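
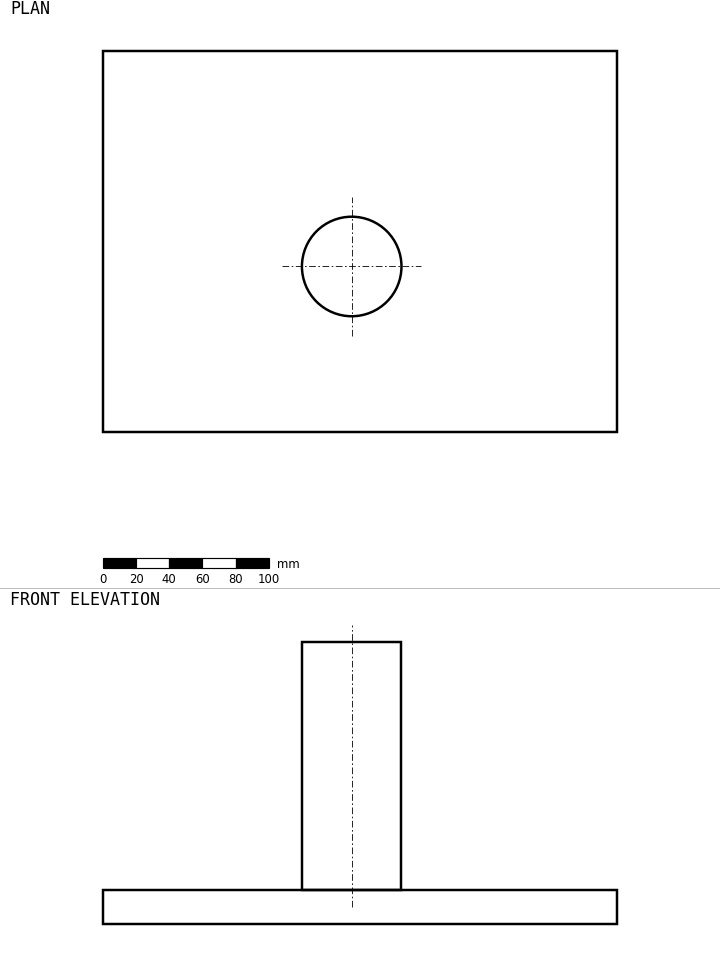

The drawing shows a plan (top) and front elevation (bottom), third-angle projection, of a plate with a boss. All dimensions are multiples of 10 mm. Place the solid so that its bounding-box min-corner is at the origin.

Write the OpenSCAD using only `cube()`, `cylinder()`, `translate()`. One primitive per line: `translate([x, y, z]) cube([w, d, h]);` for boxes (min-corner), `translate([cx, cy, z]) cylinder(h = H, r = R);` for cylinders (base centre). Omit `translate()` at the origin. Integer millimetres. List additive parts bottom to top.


cube([310, 230, 20]);
translate([150, 100, 20]) cylinder(h = 150, r = 30);


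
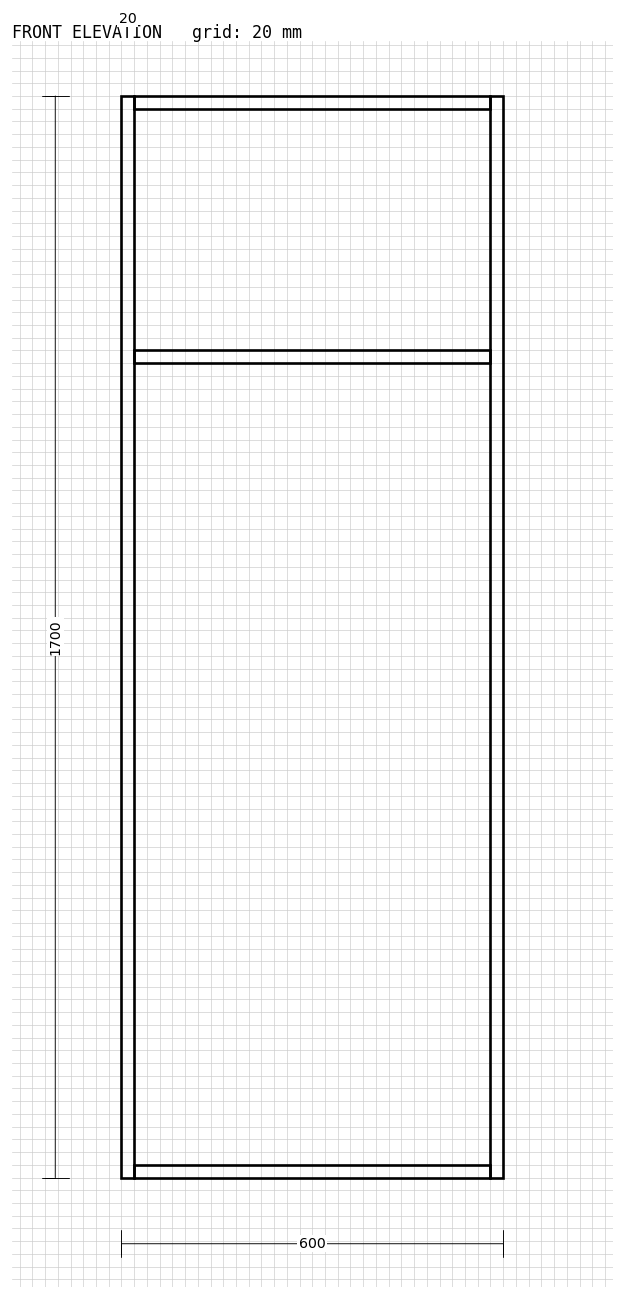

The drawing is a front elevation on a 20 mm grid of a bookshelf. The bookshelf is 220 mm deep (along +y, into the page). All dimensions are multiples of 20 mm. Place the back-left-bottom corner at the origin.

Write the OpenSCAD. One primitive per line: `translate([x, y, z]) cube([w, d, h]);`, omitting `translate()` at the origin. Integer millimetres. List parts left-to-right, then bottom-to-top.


cube([20, 220, 1700]);
translate([20, 0, 0]) cube([560, 220, 20]);
translate([20, 0, 1280]) cube([560, 220, 20]);
translate([20, 0, 1680]) cube([560, 220, 20]);
translate([580, 0, 0]) cube([20, 220, 1700]);


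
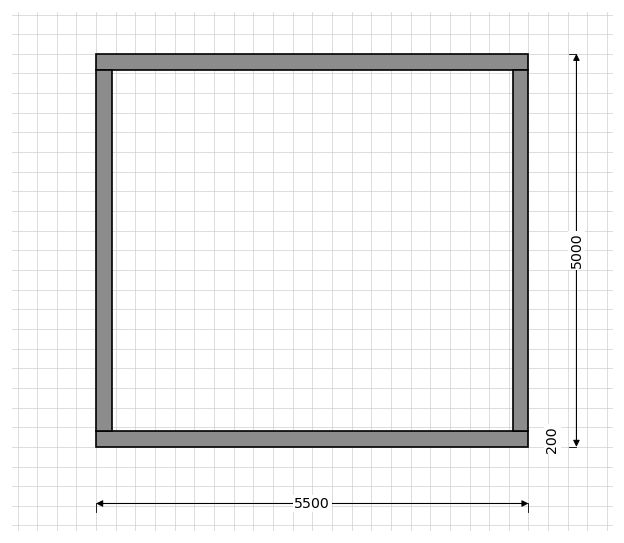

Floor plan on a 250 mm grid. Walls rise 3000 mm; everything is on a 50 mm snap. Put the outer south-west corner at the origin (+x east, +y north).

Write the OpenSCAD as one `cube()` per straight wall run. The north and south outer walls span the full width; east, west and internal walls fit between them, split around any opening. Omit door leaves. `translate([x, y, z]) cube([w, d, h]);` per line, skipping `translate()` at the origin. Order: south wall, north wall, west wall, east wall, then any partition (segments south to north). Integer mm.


cube([5500, 200, 3000]);
translate([0, 4800, 0]) cube([5500, 200, 3000]);
translate([0, 200, 0]) cube([200, 4600, 3000]);
translate([5300, 200, 0]) cube([200, 4600, 3000]);


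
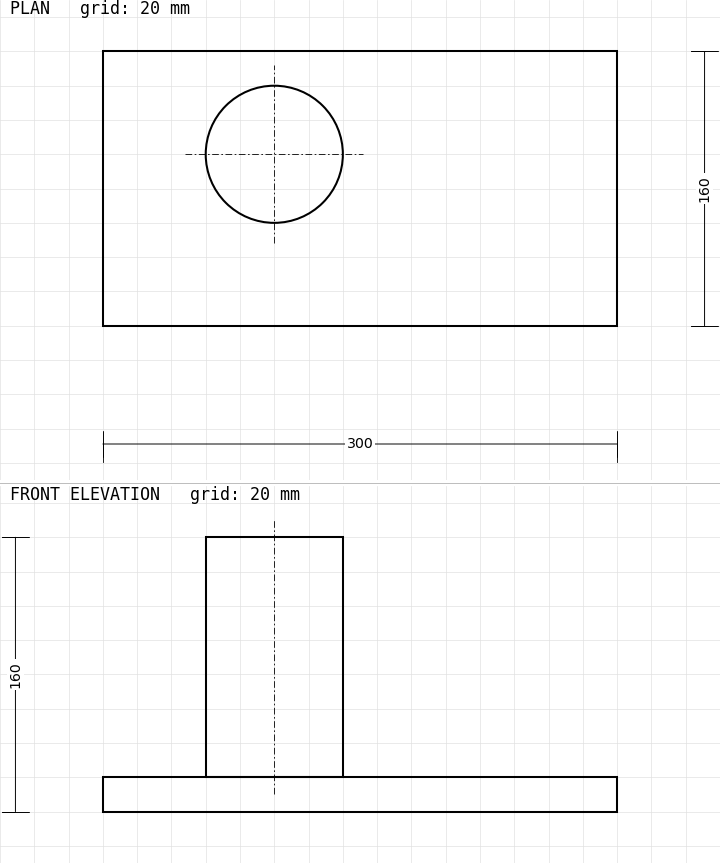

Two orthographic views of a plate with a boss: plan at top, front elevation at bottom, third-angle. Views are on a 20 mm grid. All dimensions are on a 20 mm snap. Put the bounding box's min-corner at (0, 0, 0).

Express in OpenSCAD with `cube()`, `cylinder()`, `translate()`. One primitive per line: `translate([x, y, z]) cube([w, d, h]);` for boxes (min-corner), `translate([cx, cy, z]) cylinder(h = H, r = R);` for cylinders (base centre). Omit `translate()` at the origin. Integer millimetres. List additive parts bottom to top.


cube([300, 160, 20]);
translate([100, 100, 20]) cylinder(h = 140, r = 40);


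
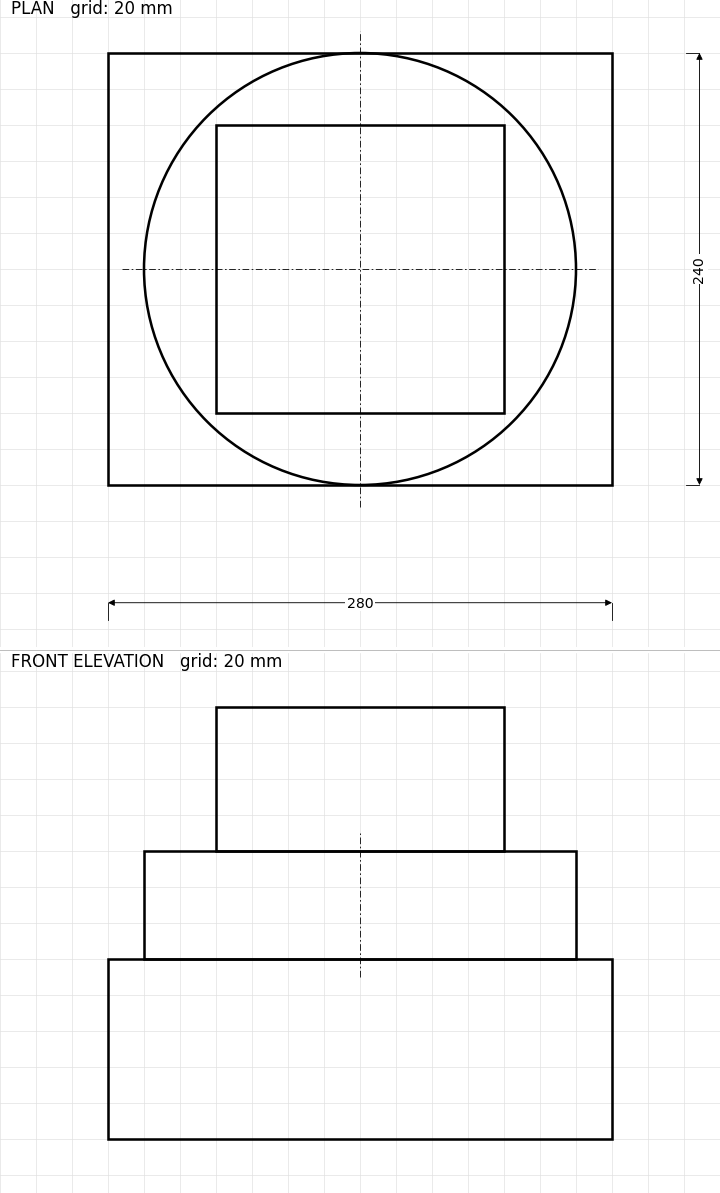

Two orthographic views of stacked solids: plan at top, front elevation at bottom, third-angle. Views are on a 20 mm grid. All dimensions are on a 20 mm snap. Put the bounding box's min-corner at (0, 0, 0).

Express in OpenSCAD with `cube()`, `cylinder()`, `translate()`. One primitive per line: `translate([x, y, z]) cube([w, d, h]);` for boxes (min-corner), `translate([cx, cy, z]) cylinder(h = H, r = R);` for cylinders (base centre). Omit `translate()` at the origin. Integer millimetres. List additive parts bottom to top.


cube([280, 240, 100]);
translate([140, 120, 100]) cylinder(h = 60, r = 120);
translate([60, 40, 160]) cube([160, 160, 80]);


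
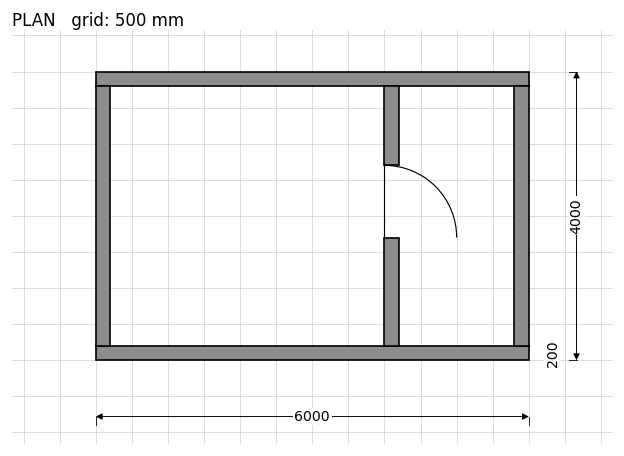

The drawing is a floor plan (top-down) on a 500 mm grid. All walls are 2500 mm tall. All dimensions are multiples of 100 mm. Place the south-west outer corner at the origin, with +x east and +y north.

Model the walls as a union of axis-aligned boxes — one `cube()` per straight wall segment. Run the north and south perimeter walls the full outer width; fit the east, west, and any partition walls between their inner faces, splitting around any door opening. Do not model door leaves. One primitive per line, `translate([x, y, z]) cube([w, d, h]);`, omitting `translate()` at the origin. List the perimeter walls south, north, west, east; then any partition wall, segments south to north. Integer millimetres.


cube([6000, 200, 2500]);
translate([0, 3800, 0]) cube([6000, 200, 2500]);
translate([0, 200, 0]) cube([200, 3600, 2500]);
translate([5800, 200, 0]) cube([200, 3600, 2500]);
translate([4000, 200, 0]) cube([200, 1500, 2500]);
translate([4000, 2700, 0]) cube([200, 1100, 2500]);


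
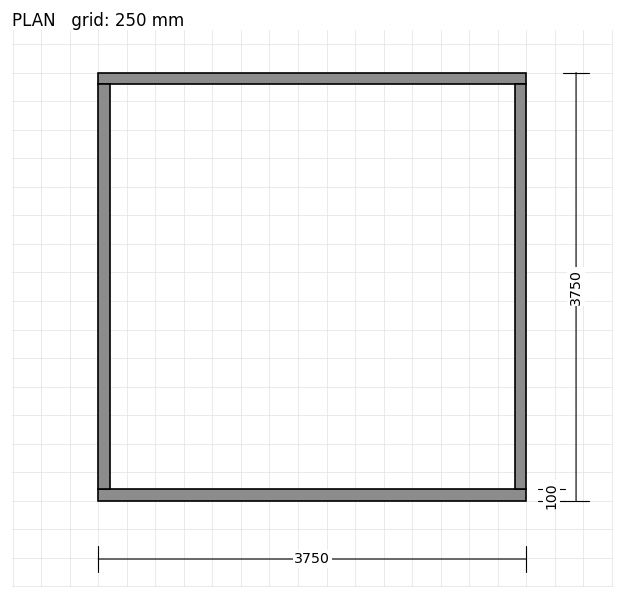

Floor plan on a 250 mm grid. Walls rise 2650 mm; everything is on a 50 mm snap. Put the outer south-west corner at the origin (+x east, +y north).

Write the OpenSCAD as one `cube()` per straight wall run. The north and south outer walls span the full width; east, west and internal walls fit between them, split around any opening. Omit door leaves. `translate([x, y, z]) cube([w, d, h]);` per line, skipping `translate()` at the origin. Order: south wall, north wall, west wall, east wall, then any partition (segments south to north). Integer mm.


cube([3750, 100, 2650]);
translate([0, 3650, 0]) cube([3750, 100, 2650]);
translate([0, 100, 0]) cube([100, 3550, 2650]);
translate([3650, 100, 0]) cube([100, 3550, 2650]);


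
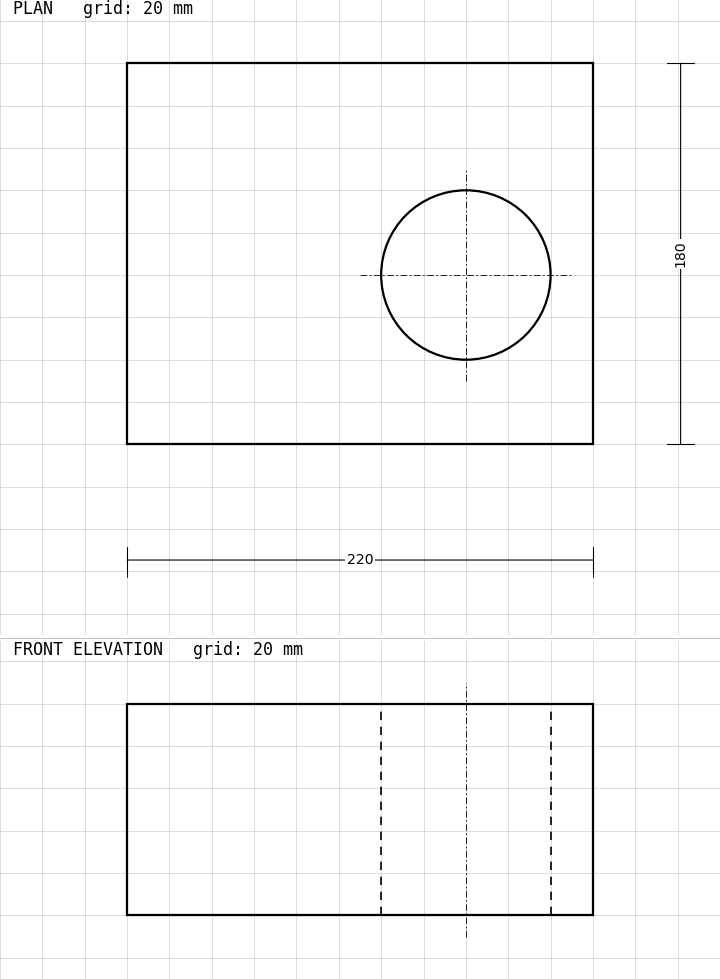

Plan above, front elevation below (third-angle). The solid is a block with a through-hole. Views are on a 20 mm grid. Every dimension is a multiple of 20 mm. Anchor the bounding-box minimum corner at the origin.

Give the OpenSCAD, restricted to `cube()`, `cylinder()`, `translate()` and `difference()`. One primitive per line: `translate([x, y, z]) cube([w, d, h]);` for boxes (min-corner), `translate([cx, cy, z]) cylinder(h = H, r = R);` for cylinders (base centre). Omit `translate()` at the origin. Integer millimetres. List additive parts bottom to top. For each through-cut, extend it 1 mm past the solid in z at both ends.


difference() {
  cube([220, 180, 100]);
  translate([160, 80, -1]) cylinder(h = 102, r = 40);
}


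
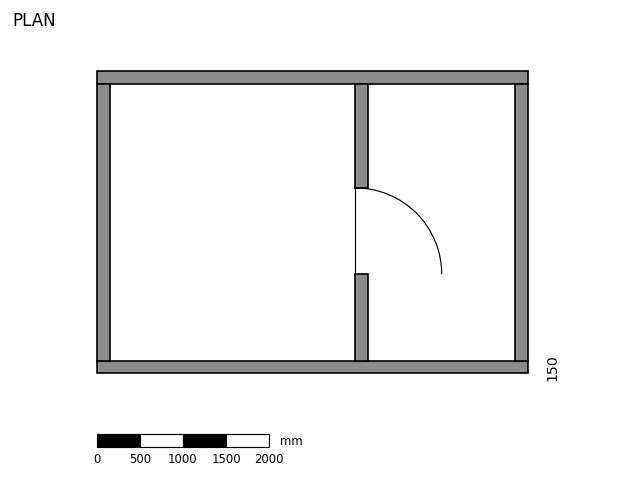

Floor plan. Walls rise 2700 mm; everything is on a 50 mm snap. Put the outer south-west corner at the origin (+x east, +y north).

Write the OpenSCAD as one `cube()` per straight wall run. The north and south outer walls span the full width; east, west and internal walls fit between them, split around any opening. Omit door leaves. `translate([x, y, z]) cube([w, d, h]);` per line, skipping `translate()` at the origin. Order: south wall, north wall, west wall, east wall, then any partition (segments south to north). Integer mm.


cube([5000, 150, 2700]);
translate([0, 3350, 0]) cube([5000, 150, 2700]);
translate([0, 150, 0]) cube([150, 3200, 2700]);
translate([4850, 150, 0]) cube([150, 3200, 2700]);
translate([3000, 150, 0]) cube([150, 1000, 2700]);
translate([3000, 2150, 0]) cube([150, 1200, 2700]);


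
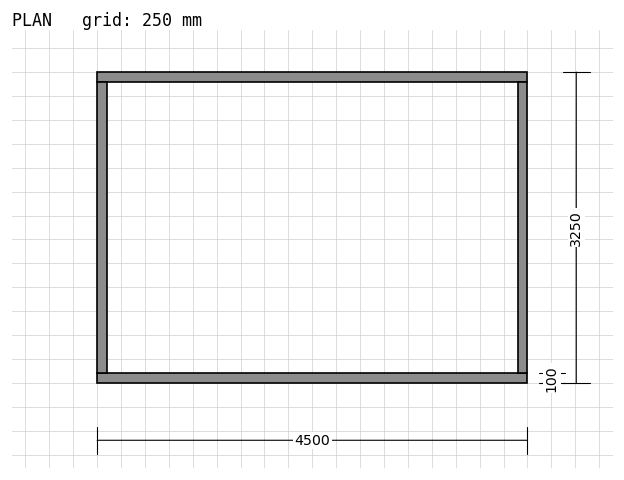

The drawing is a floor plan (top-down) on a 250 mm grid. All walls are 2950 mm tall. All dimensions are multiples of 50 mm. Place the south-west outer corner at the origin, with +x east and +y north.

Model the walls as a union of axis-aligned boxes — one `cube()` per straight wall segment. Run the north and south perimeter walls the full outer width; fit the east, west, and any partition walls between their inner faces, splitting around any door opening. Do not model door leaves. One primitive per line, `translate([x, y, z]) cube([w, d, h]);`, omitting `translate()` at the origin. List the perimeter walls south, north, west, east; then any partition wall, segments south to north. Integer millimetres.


cube([4500, 100, 2950]);
translate([0, 3150, 0]) cube([4500, 100, 2950]);
translate([0, 100, 0]) cube([100, 3050, 2950]);
translate([4400, 100, 0]) cube([100, 3050, 2950]);


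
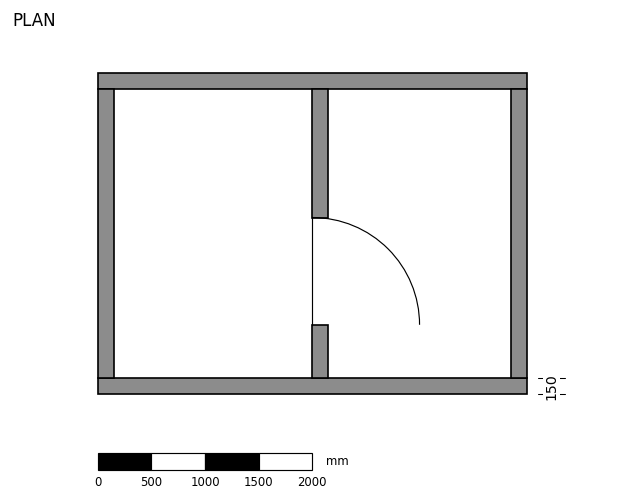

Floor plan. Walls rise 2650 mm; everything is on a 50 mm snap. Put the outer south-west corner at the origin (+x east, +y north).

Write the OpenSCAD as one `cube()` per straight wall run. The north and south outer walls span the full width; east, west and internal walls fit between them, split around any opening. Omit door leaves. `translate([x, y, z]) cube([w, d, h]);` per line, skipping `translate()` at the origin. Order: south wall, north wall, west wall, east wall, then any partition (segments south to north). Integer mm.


cube([4000, 150, 2650]);
translate([0, 2850, 0]) cube([4000, 150, 2650]);
translate([0, 150, 0]) cube([150, 2700, 2650]);
translate([3850, 150, 0]) cube([150, 2700, 2650]);
translate([2000, 150, 0]) cube([150, 500, 2650]);
translate([2000, 1650, 0]) cube([150, 1200, 2650]);


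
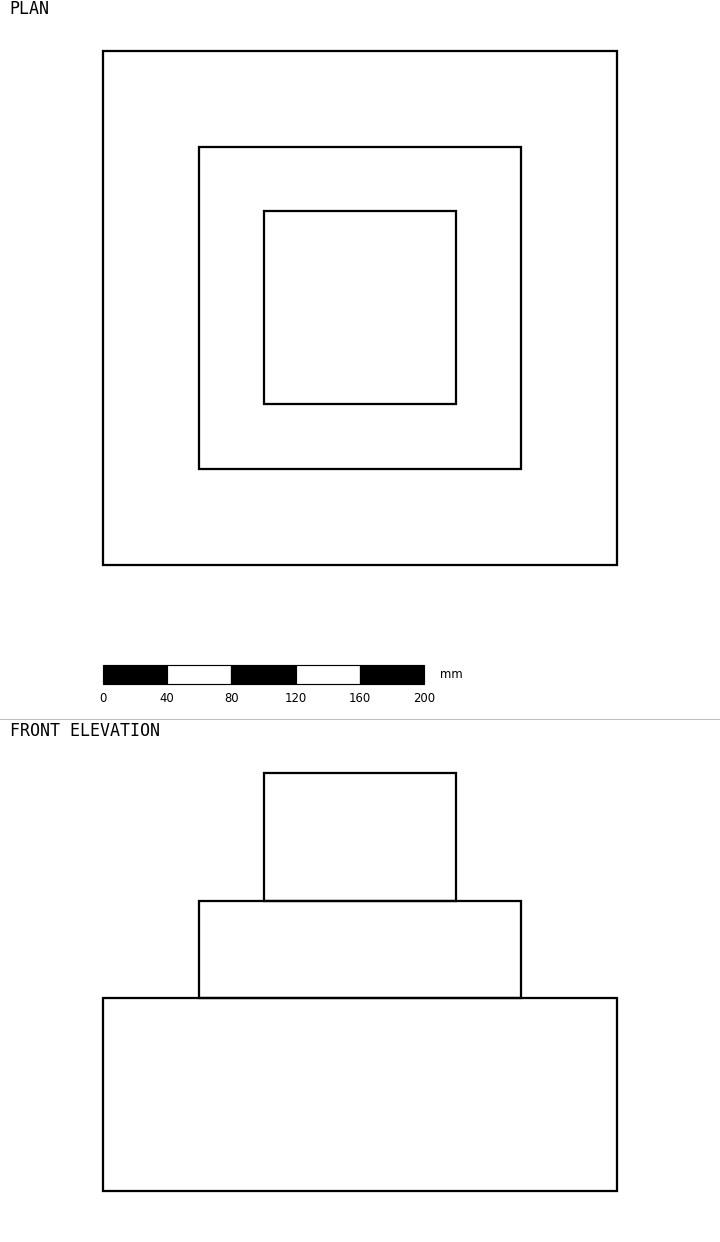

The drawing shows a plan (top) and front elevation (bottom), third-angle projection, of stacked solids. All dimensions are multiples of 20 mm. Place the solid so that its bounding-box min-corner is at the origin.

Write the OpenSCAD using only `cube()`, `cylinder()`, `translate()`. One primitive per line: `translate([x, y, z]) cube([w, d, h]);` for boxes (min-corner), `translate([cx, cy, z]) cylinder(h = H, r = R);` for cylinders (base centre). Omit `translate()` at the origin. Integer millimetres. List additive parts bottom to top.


cube([320, 320, 120]);
translate([60, 60, 120]) cube([200, 200, 60]);
translate([100, 100, 180]) cube([120, 120, 80]);


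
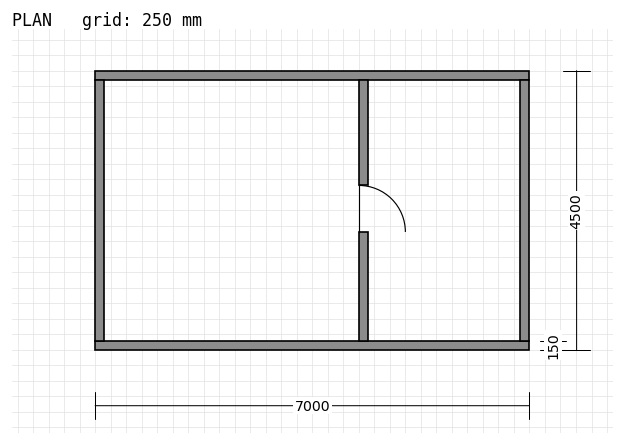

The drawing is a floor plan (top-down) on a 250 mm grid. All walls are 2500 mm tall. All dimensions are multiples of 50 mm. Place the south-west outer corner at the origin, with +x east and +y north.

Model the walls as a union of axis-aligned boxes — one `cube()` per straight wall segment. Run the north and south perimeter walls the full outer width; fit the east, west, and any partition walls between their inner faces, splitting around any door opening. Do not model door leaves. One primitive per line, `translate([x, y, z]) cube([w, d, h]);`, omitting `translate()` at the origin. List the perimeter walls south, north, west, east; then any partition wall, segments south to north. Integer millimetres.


cube([7000, 150, 2500]);
translate([0, 4350, 0]) cube([7000, 150, 2500]);
translate([0, 150, 0]) cube([150, 4200, 2500]);
translate([6850, 150, 0]) cube([150, 4200, 2500]);
translate([4250, 150, 0]) cube([150, 1750, 2500]);
translate([4250, 2650, 0]) cube([150, 1700, 2500]);


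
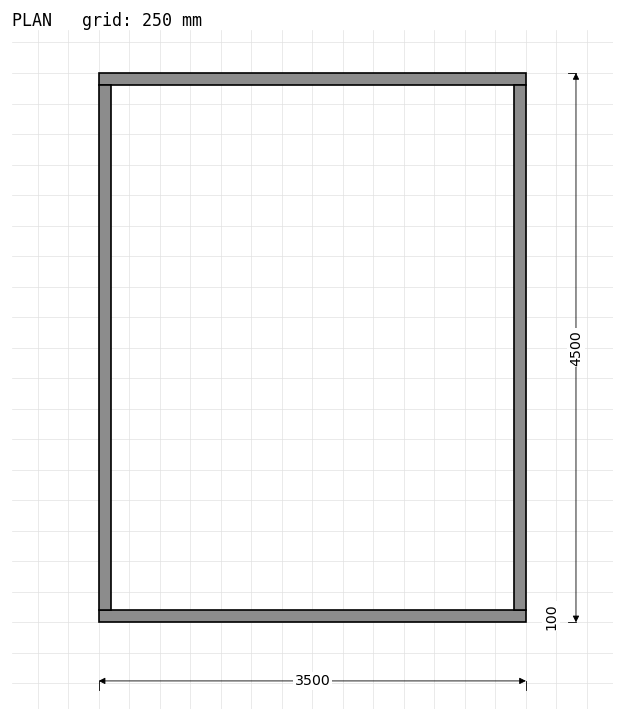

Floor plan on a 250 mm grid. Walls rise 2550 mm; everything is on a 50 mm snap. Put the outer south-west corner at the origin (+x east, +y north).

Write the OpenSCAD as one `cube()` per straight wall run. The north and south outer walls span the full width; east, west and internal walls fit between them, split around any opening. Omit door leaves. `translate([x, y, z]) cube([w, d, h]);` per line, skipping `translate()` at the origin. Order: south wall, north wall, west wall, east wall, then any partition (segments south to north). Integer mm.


cube([3500, 100, 2550]);
translate([0, 4400, 0]) cube([3500, 100, 2550]);
translate([0, 100, 0]) cube([100, 4300, 2550]);
translate([3400, 100, 0]) cube([100, 4300, 2550]);


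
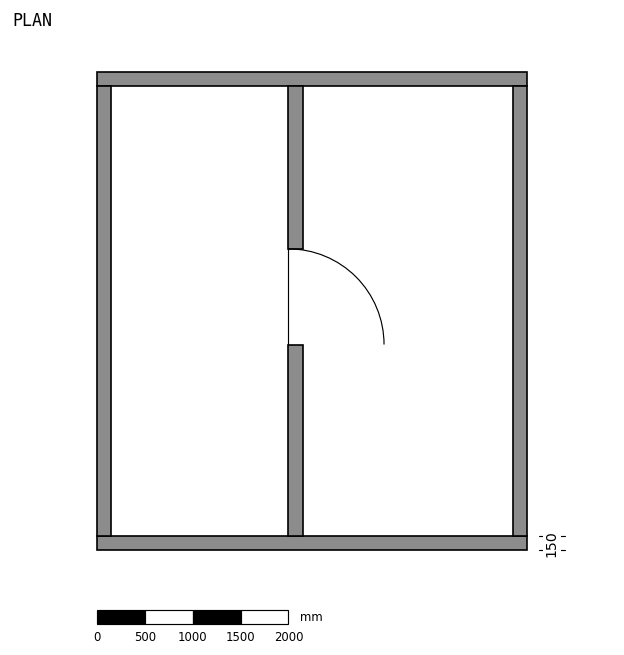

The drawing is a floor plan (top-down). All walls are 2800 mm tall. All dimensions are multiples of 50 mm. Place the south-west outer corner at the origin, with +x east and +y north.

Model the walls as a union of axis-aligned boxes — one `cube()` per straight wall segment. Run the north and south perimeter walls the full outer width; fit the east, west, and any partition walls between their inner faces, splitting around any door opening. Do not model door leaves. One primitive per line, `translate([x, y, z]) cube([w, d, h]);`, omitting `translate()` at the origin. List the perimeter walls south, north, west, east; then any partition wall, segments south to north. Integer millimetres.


cube([4500, 150, 2800]);
translate([0, 4850, 0]) cube([4500, 150, 2800]);
translate([0, 150, 0]) cube([150, 4700, 2800]);
translate([4350, 150, 0]) cube([150, 4700, 2800]);
translate([2000, 150, 0]) cube([150, 2000, 2800]);
translate([2000, 3150, 0]) cube([150, 1700, 2800]);


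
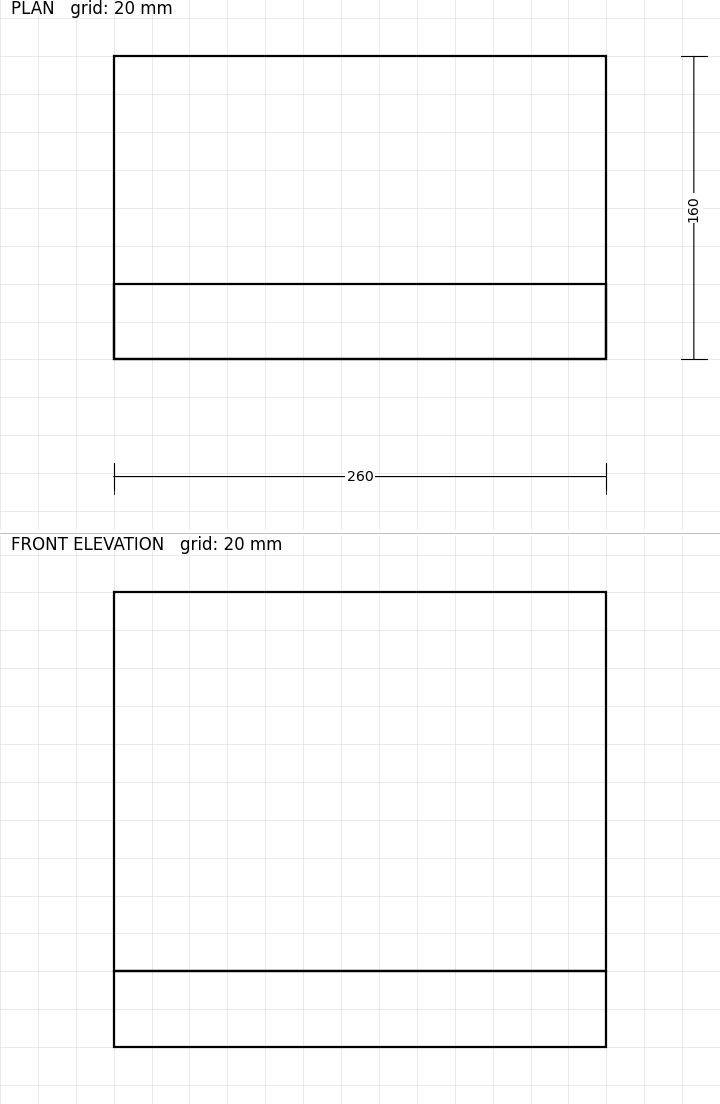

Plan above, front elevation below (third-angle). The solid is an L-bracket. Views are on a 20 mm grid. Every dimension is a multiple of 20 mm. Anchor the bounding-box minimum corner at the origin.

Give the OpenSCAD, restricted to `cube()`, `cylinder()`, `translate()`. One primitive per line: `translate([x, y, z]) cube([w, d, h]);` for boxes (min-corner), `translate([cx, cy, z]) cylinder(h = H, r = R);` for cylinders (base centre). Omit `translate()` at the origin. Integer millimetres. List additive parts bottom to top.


cube([260, 160, 40]);
translate([0, 0, 40]) cube([260, 40, 200]);


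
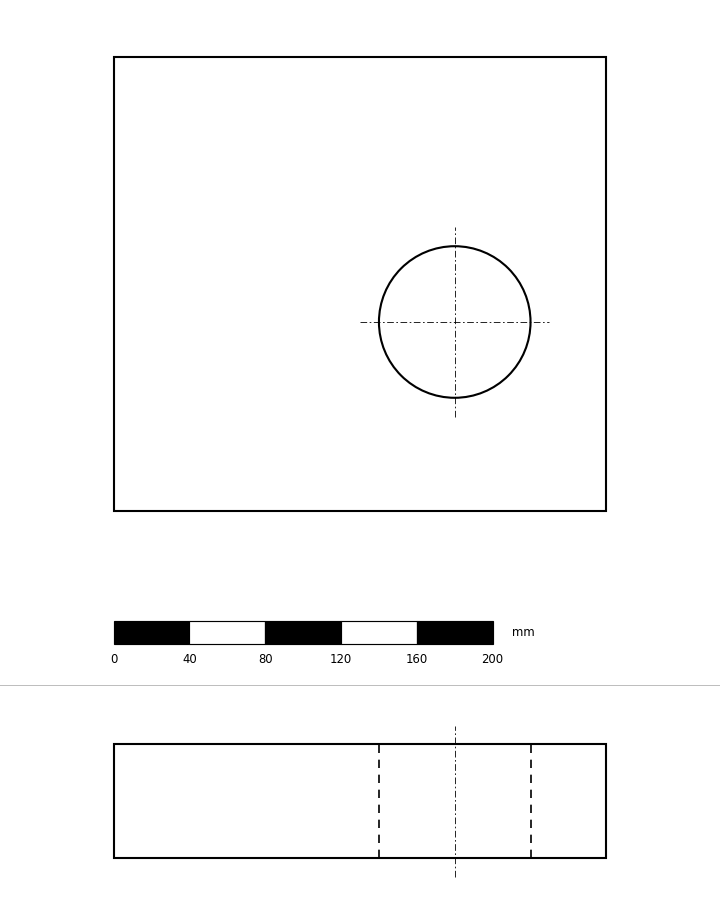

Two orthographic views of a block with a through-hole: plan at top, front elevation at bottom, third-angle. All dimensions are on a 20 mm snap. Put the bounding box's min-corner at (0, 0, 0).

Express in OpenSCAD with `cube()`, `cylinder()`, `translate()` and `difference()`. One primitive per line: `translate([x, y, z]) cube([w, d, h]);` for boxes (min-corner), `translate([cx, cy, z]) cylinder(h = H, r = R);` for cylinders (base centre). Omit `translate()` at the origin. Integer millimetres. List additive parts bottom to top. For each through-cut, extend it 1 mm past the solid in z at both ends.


difference() {
  cube([260, 240, 60]);
  translate([180, 100, -1]) cylinder(h = 62, r = 40);
}


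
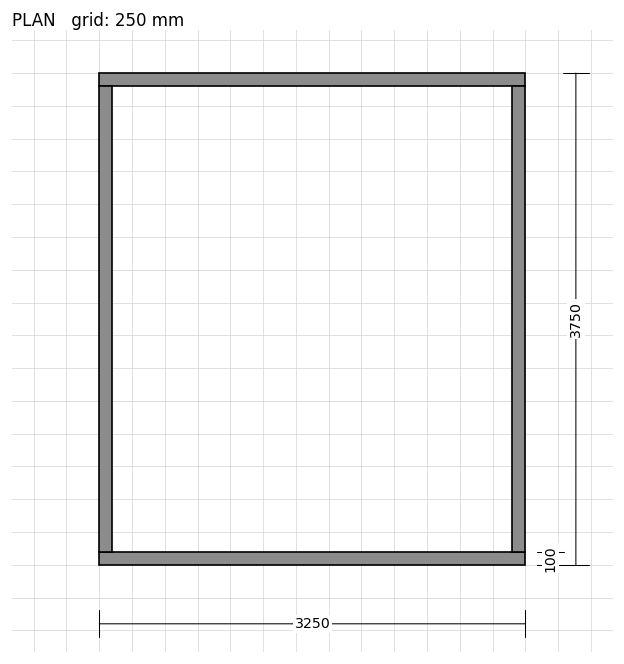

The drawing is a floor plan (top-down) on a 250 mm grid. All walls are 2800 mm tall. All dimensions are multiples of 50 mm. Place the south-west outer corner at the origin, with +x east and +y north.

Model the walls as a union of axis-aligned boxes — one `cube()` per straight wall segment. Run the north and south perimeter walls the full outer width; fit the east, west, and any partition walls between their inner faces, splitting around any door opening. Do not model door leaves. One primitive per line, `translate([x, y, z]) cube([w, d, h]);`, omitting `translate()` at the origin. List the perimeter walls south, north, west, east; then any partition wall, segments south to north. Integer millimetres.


cube([3250, 100, 2800]);
translate([0, 3650, 0]) cube([3250, 100, 2800]);
translate([0, 100, 0]) cube([100, 3550, 2800]);
translate([3150, 100, 0]) cube([100, 3550, 2800]);


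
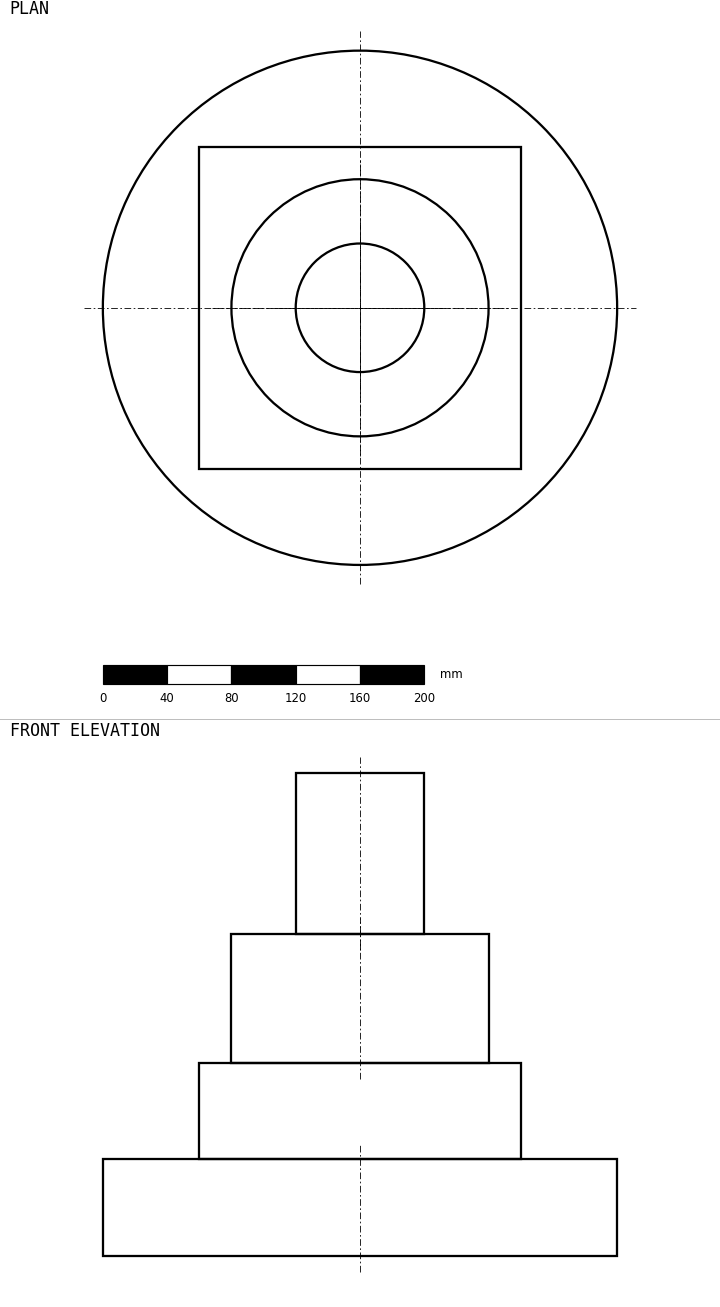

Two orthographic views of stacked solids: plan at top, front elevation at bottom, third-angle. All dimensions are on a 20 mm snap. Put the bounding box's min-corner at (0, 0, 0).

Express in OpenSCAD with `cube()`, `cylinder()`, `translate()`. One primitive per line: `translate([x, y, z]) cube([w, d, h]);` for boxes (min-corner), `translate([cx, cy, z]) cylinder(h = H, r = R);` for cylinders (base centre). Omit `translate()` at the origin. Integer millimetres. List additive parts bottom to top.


translate([160, 160, 0]) cylinder(h = 60, r = 160);
translate([60, 60, 60]) cube([200, 200, 60]);
translate([160, 160, 120]) cylinder(h = 80, r = 80);
translate([160, 160, 200]) cylinder(h = 100, r = 40);


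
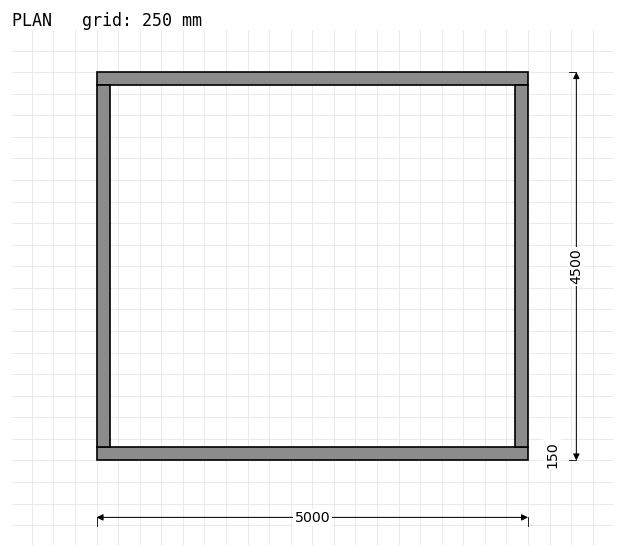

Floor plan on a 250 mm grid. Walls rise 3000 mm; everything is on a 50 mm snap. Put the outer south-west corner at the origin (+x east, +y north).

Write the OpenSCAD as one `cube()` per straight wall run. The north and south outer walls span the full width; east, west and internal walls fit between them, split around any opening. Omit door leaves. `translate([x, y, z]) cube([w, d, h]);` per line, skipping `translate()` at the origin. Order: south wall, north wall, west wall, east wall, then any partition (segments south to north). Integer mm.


cube([5000, 150, 3000]);
translate([0, 4350, 0]) cube([5000, 150, 3000]);
translate([0, 150, 0]) cube([150, 4200, 3000]);
translate([4850, 150, 0]) cube([150, 4200, 3000]);


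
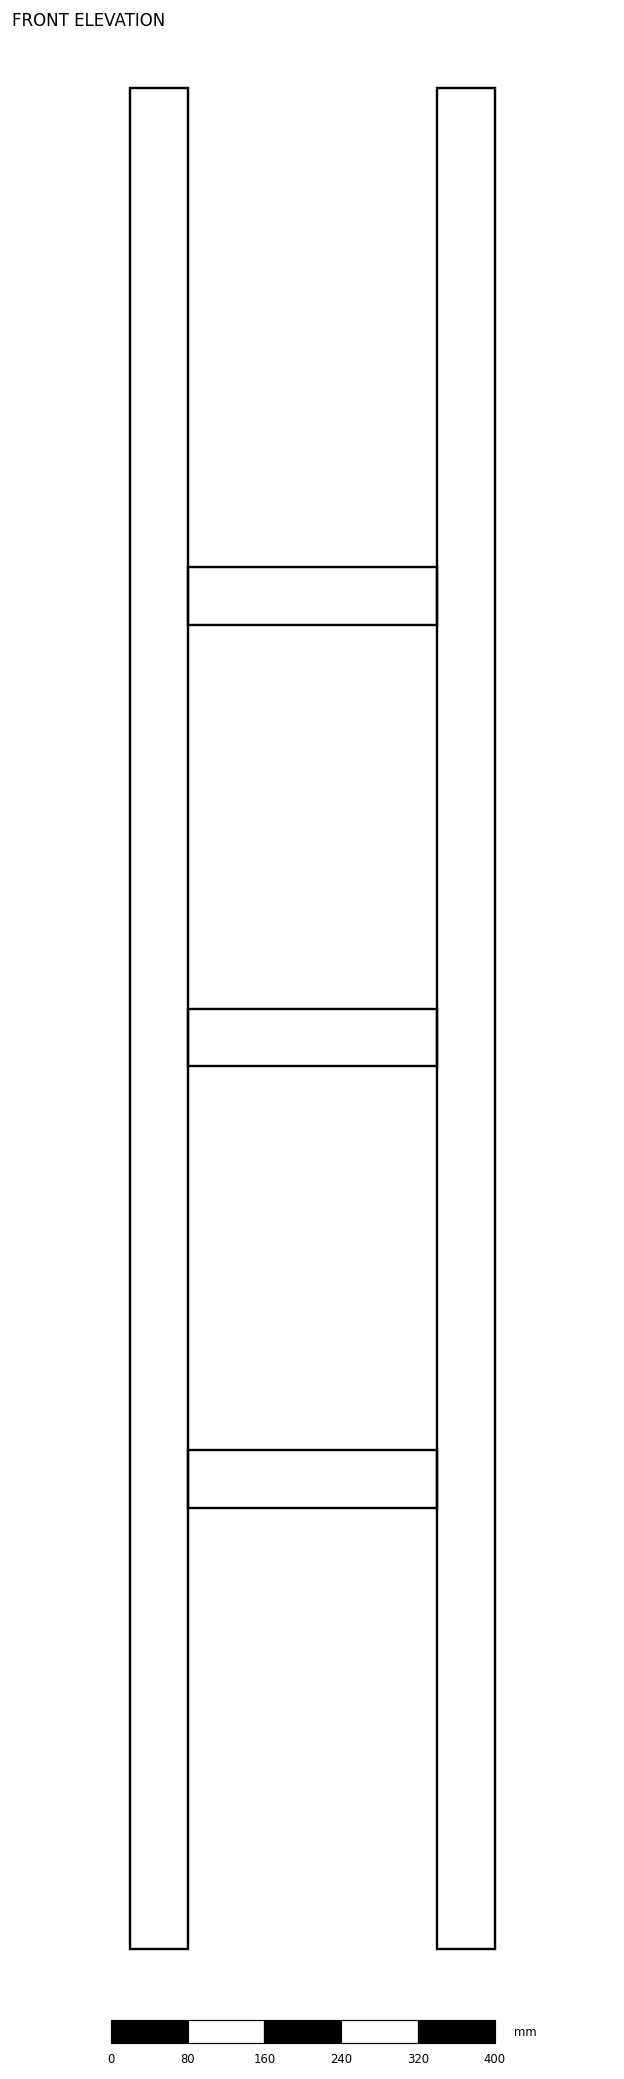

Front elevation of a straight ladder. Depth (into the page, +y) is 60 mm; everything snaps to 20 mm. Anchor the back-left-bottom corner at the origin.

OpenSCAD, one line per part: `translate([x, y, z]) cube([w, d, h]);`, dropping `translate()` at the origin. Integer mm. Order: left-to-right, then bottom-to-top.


cube([60, 60, 1940]);
translate([60, 0, 460]) cube([260, 60, 60]);
translate([60, 0, 920]) cube([260, 60, 60]);
translate([60, 0, 1380]) cube([260, 60, 60]);
translate([320, 0, 0]) cube([60, 60, 1940]);


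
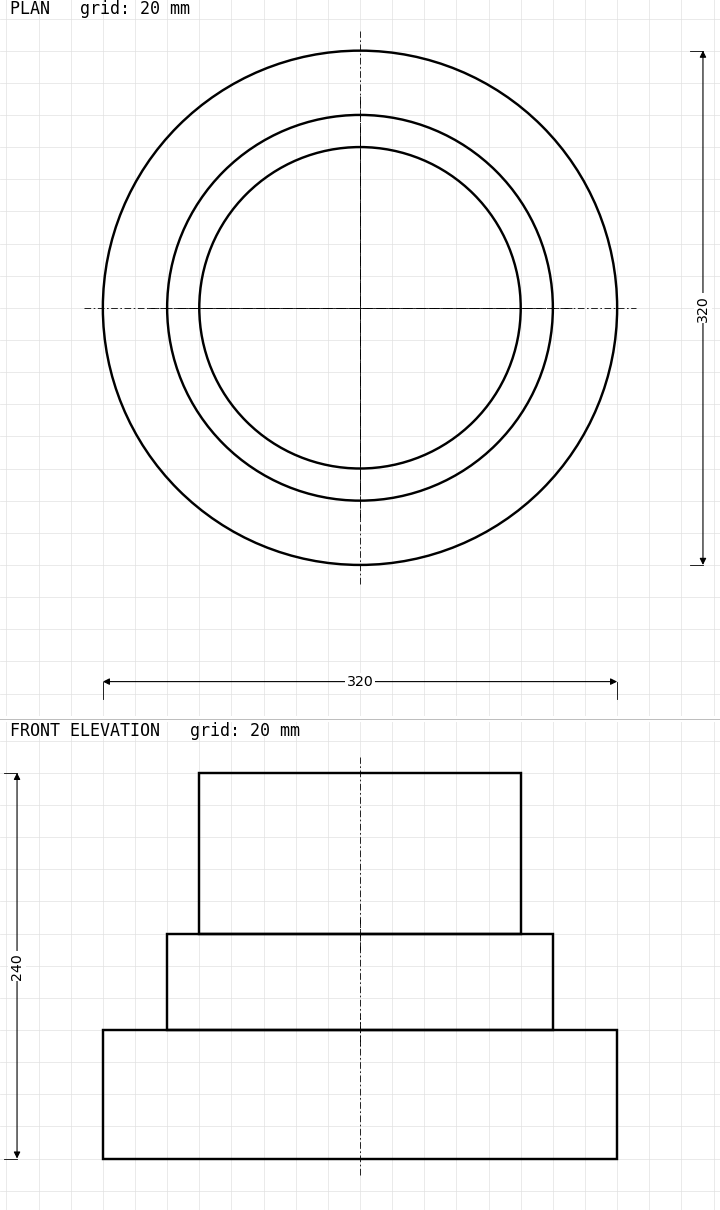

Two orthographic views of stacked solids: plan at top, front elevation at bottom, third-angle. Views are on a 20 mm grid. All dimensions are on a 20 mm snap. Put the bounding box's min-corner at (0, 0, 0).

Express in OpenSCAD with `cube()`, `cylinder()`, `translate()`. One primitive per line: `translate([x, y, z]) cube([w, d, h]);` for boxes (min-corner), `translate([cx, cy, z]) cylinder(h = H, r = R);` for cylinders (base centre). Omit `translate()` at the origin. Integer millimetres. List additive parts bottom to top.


translate([160, 160, 0]) cylinder(h = 80, r = 160);
translate([160, 160, 80]) cylinder(h = 60, r = 120);
translate([160, 160, 140]) cylinder(h = 100, r = 100);


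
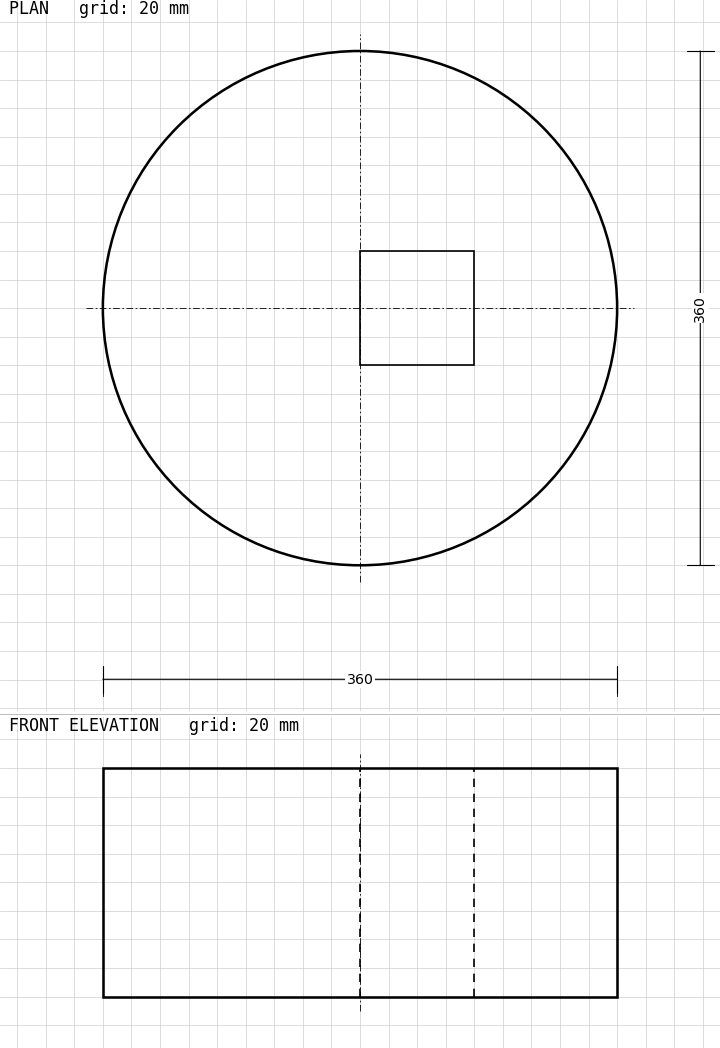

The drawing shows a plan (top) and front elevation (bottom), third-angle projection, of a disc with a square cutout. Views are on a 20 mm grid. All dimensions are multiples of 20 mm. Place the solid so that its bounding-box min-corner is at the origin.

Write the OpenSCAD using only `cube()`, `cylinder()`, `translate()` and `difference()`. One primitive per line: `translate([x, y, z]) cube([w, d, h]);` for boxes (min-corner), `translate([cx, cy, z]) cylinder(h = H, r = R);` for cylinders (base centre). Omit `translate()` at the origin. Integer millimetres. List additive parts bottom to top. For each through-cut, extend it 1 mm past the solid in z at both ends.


difference() {
  translate([180, 180, 0]) cylinder(h = 160, r = 180);
  translate([180, 140, -1]) cube([80, 80, 162]);
}


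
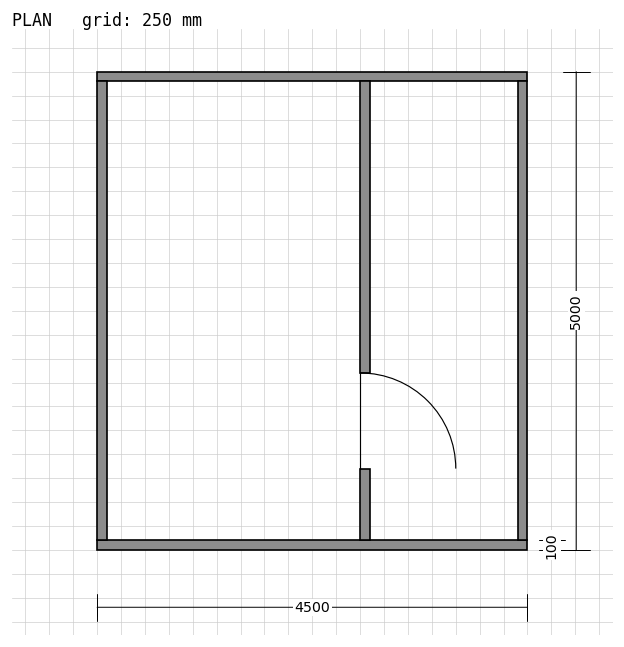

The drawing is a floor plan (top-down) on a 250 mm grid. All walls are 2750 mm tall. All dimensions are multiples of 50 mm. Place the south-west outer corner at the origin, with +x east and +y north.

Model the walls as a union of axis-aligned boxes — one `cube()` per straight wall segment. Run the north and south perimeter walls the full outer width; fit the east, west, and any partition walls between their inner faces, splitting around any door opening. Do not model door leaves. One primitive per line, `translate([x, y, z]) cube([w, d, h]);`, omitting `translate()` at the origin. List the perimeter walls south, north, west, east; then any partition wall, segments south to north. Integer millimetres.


cube([4500, 100, 2750]);
translate([0, 4900, 0]) cube([4500, 100, 2750]);
translate([0, 100, 0]) cube([100, 4800, 2750]);
translate([4400, 100, 0]) cube([100, 4800, 2750]);
translate([2750, 100, 0]) cube([100, 750, 2750]);
translate([2750, 1850, 0]) cube([100, 3050, 2750]);


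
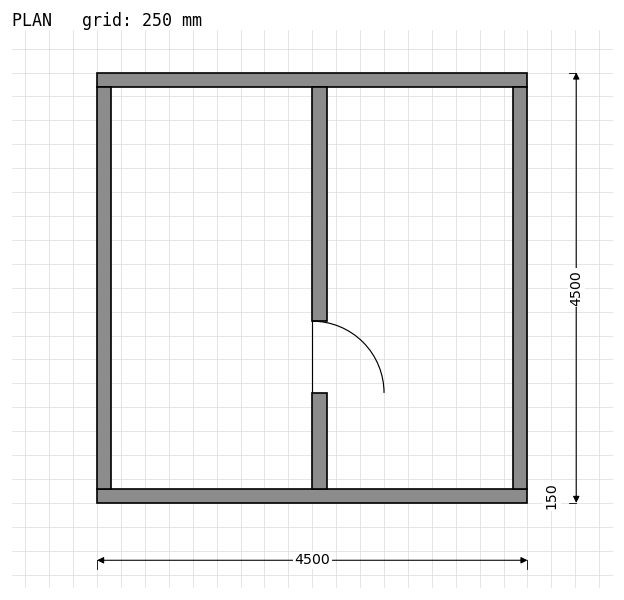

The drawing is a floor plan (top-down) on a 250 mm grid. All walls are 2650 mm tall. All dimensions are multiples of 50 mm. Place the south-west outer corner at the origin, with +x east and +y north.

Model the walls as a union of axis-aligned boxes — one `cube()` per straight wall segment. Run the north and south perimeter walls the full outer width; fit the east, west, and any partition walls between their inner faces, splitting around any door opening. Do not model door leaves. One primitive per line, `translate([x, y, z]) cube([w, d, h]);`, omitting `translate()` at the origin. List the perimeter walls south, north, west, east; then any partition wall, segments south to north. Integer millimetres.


cube([4500, 150, 2650]);
translate([0, 4350, 0]) cube([4500, 150, 2650]);
translate([0, 150, 0]) cube([150, 4200, 2650]);
translate([4350, 150, 0]) cube([150, 4200, 2650]);
translate([2250, 150, 0]) cube([150, 1000, 2650]);
translate([2250, 1900, 0]) cube([150, 2450, 2650]);


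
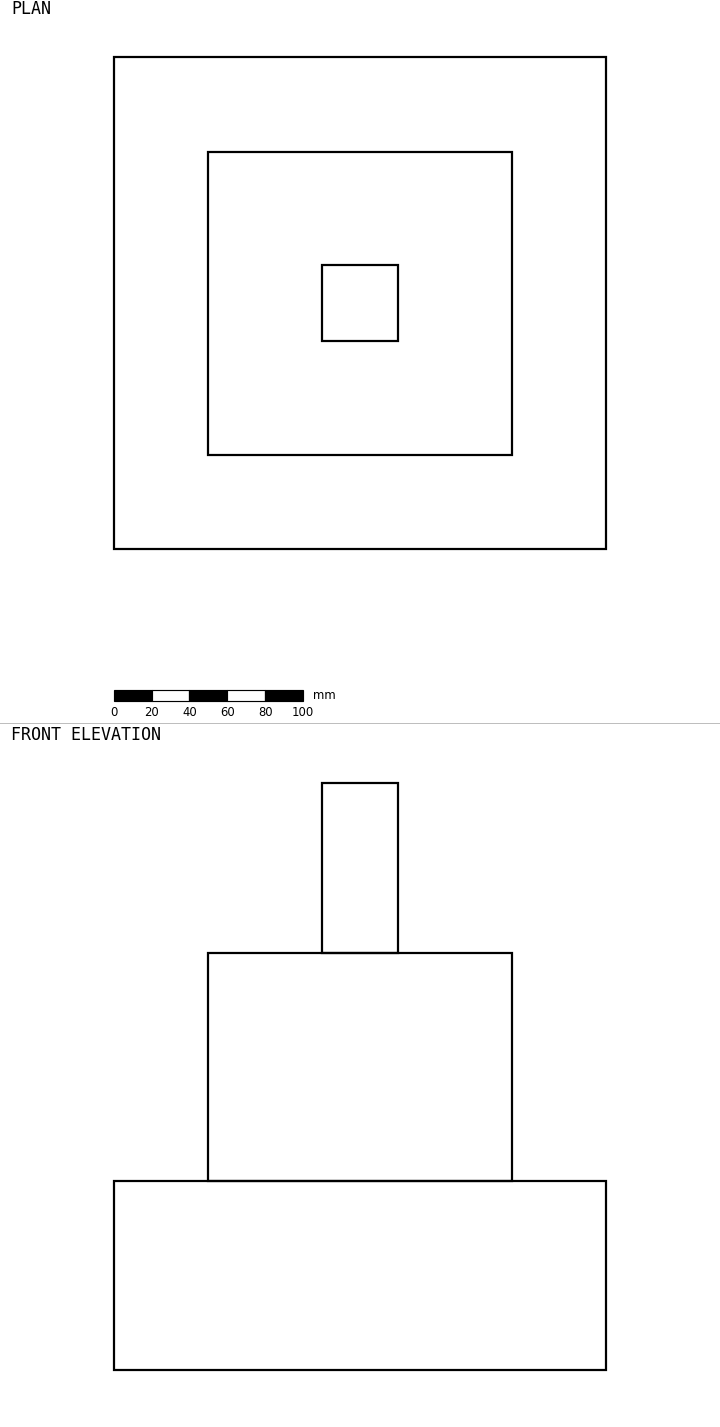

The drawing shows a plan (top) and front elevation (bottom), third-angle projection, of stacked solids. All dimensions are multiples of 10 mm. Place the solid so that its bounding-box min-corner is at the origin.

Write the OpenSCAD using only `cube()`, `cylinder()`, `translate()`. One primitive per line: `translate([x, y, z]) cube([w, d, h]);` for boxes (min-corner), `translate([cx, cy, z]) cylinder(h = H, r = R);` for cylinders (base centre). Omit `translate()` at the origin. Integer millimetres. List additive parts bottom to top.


cube([260, 260, 100]);
translate([50, 50, 100]) cube([160, 160, 120]);
translate([110, 110, 220]) cube([40, 40, 90]);


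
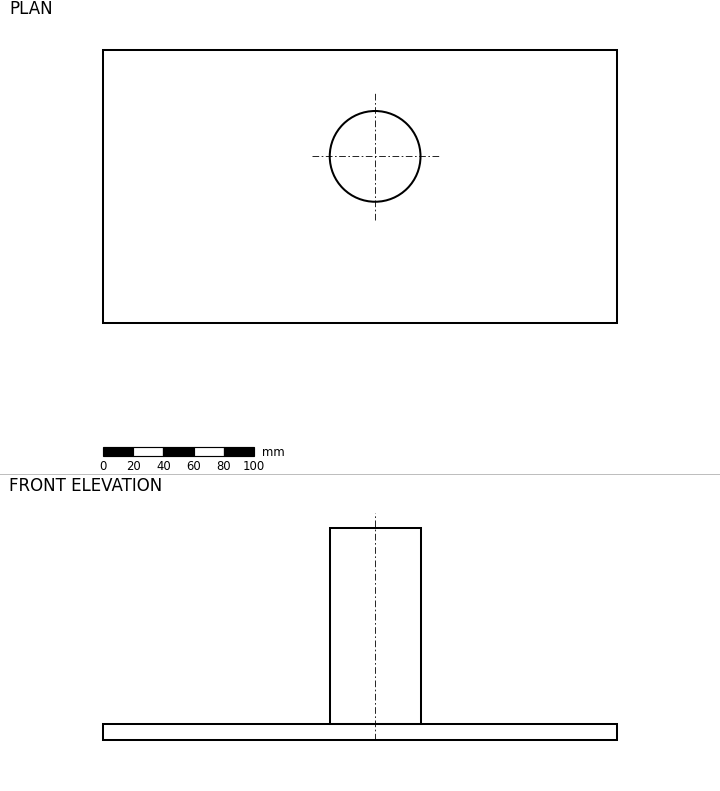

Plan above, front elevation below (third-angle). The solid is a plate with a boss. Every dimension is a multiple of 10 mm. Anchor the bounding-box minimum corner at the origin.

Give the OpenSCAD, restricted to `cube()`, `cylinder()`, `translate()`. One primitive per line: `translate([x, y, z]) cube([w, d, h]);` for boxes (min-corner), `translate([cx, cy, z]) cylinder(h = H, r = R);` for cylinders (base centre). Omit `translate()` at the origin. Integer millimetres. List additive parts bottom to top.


cube([340, 180, 10]);
translate([180, 110, 10]) cylinder(h = 130, r = 30);


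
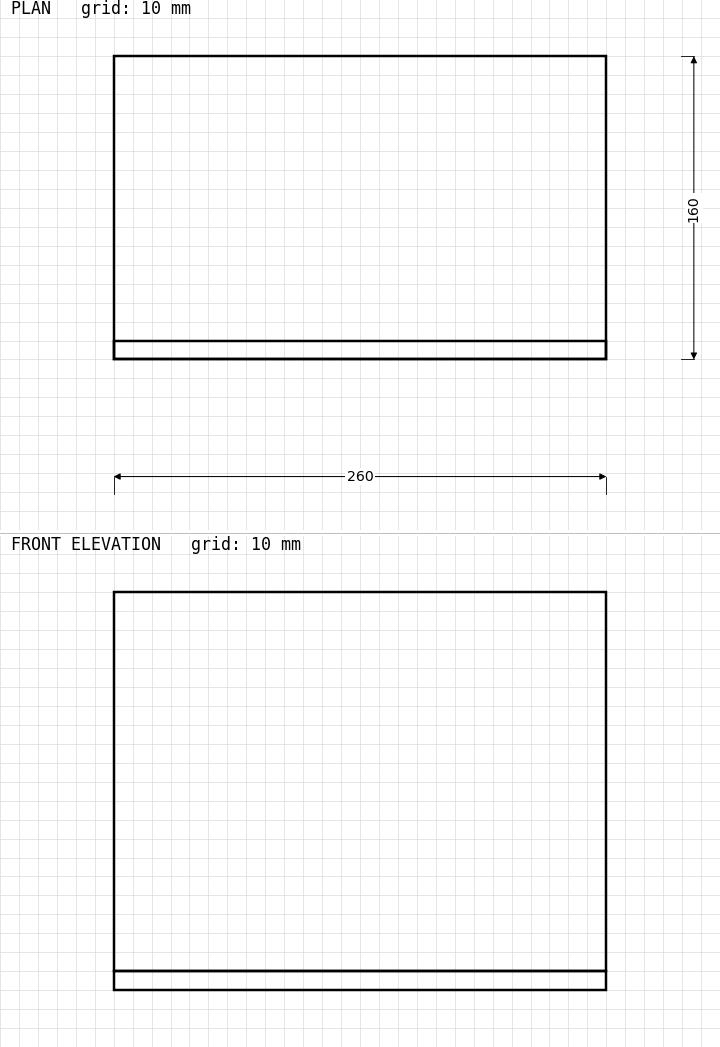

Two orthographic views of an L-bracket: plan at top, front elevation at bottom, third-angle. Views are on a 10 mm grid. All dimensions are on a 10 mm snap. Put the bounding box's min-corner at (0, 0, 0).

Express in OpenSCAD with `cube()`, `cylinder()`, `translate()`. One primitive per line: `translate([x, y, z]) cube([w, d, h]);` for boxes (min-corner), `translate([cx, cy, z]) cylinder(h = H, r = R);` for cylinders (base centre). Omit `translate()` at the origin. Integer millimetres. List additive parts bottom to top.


cube([260, 160, 10]);
translate([0, 0, 10]) cube([260, 10, 200]);


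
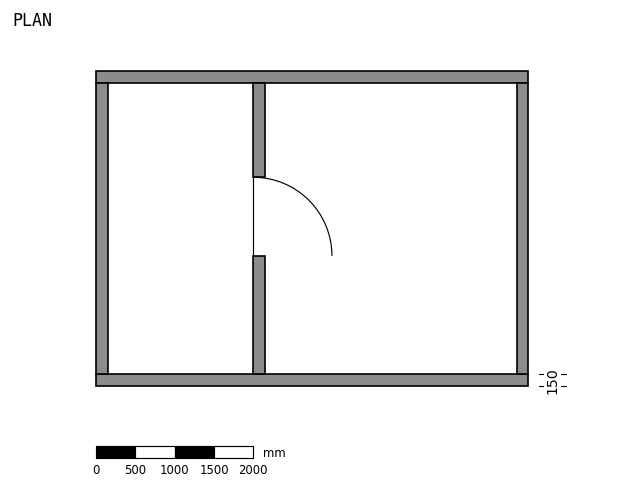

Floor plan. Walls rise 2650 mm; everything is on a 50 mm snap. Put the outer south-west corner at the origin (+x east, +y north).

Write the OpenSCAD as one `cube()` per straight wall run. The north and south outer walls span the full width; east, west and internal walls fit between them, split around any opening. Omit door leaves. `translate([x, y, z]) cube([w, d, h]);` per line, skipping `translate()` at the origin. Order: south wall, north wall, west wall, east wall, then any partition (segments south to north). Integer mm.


cube([5500, 150, 2650]);
translate([0, 3850, 0]) cube([5500, 150, 2650]);
translate([0, 150, 0]) cube([150, 3700, 2650]);
translate([5350, 150, 0]) cube([150, 3700, 2650]);
translate([2000, 150, 0]) cube([150, 1500, 2650]);
translate([2000, 2650, 0]) cube([150, 1200, 2650]);


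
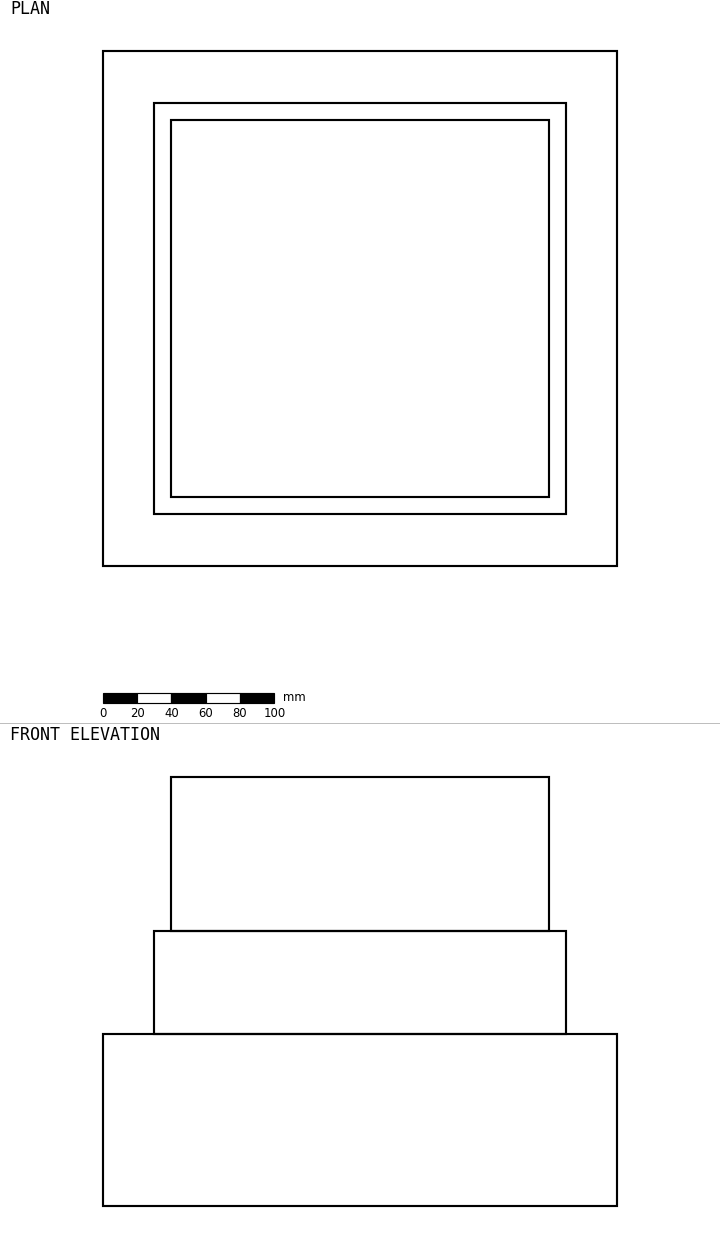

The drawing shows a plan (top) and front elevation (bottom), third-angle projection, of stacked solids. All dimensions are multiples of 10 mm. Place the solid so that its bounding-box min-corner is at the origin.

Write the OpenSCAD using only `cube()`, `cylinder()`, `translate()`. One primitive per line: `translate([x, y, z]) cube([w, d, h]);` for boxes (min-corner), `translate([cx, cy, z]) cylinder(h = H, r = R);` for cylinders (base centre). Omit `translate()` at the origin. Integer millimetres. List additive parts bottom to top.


cube([300, 300, 100]);
translate([30, 30, 100]) cube([240, 240, 60]);
translate([40, 40, 160]) cube([220, 220, 90]);


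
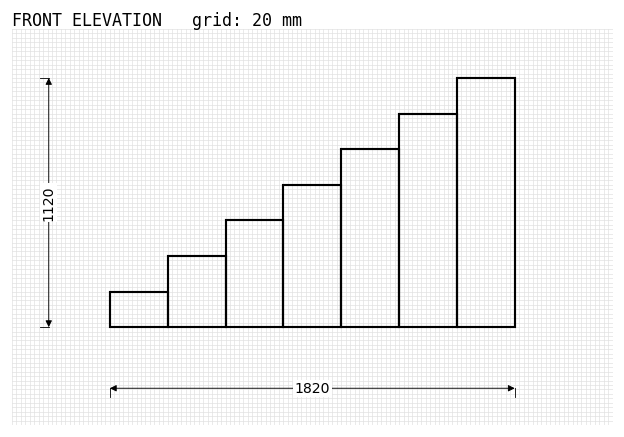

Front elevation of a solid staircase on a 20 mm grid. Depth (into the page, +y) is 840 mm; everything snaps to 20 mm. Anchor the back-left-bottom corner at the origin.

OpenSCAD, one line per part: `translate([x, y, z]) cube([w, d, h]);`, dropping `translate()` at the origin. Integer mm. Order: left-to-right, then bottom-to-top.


cube([260, 840, 160]);
translate([260, 0, 0]) cube([260, 840, 320]);
translate([520, 0, 0]) cube([260, 840, 480]);
translate([780, 0, 0]) cube([260, 840, 640]);
translate([1040, 0, 0]) cube([260, 840, 800]);
translate([1300, 0, 0]) cube([260, 840, 960]);
translate([1560, 0, 0]) cube([260, 840, 1120]);


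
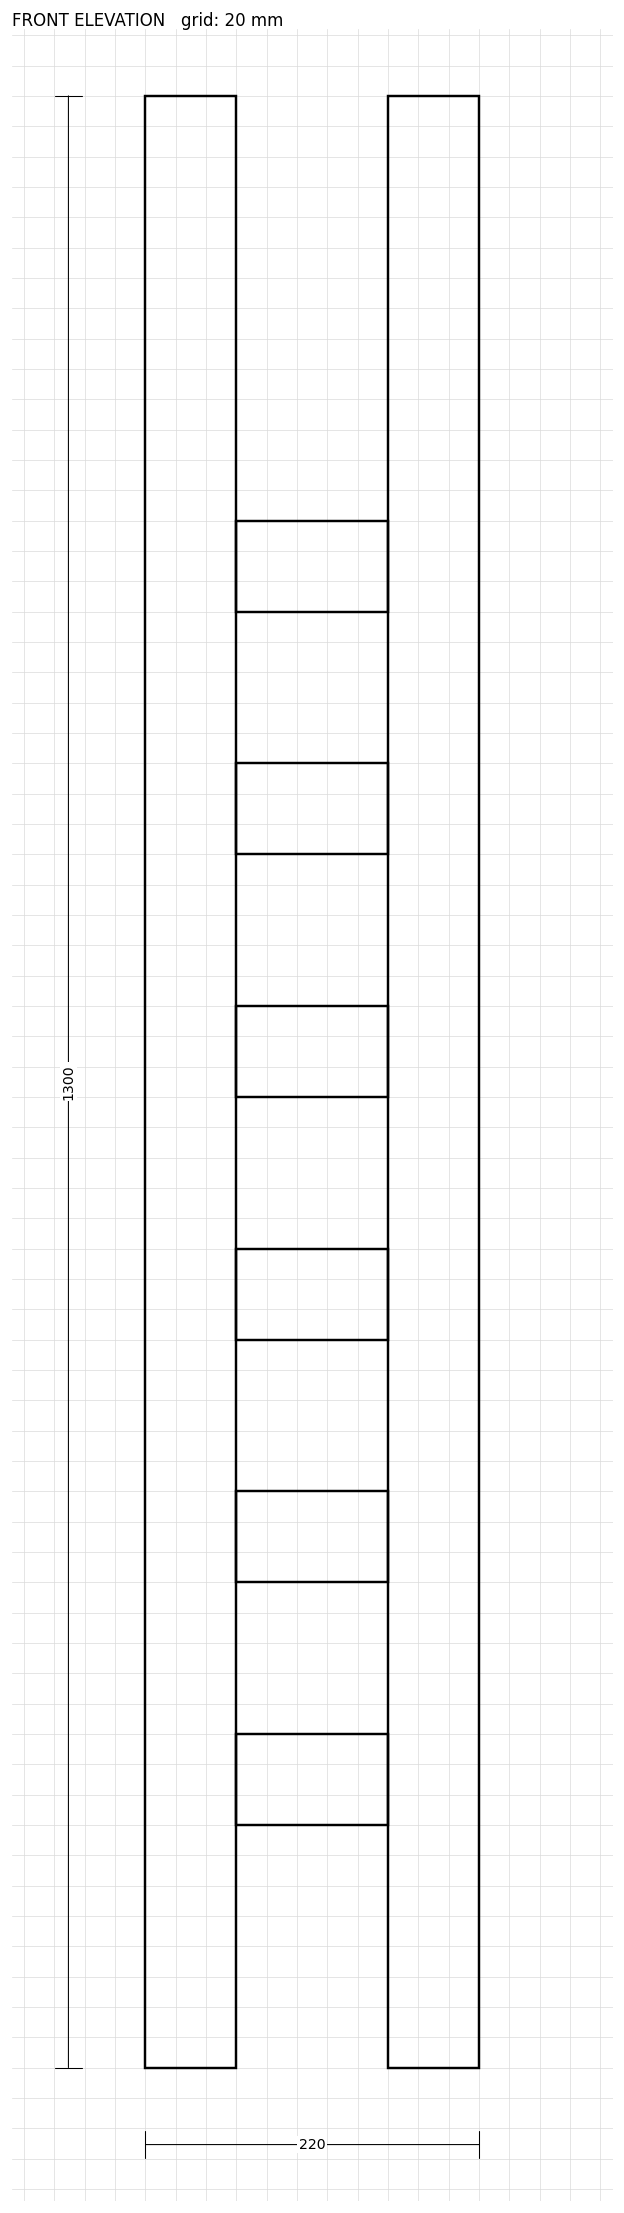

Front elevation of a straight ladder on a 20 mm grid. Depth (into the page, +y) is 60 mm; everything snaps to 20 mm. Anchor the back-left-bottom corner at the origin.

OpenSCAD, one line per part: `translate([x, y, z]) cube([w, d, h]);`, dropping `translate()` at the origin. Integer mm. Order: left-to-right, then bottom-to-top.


cube([60, 60, 1300]);
translate([60, 0, 160]) cube([100, 60, 60]);
translate([60, 0, 320]) cube([100, 60, 60]);
translate([60, 0, 480]) cube([100, 60, 60]);
translate([60, 0, 640]) cube([100, 60, 60]);
translate([60, 0, 800]) cube([100, 60, 60]);
translate([60, 0, 960]) cube([100, 60, 60]);
translate([160, 0, 0]) cube([60, 60, 1300]);


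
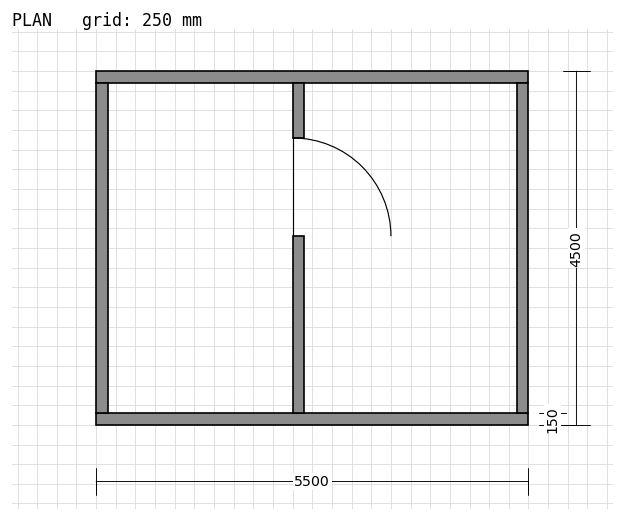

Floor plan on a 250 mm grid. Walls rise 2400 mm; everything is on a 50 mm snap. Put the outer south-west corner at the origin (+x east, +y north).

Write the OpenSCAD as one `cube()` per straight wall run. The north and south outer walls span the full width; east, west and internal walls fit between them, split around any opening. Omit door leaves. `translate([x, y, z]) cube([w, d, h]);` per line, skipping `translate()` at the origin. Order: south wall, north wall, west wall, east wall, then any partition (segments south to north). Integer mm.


cube([5500, 150, 2400]);
translate([0, 4350, 0]) cube([5500, 150, 2400]);
translate([0, 150, 0]) cube([150, 4200, 2400]);
translate([5350, 150, 0]) cube([150, 4200, 2400]);
translate([2500, 150, 0]) cube([150, 2250, 2400]);
translate([2500, 3650, 0]) cube([150, 700, 2400]);


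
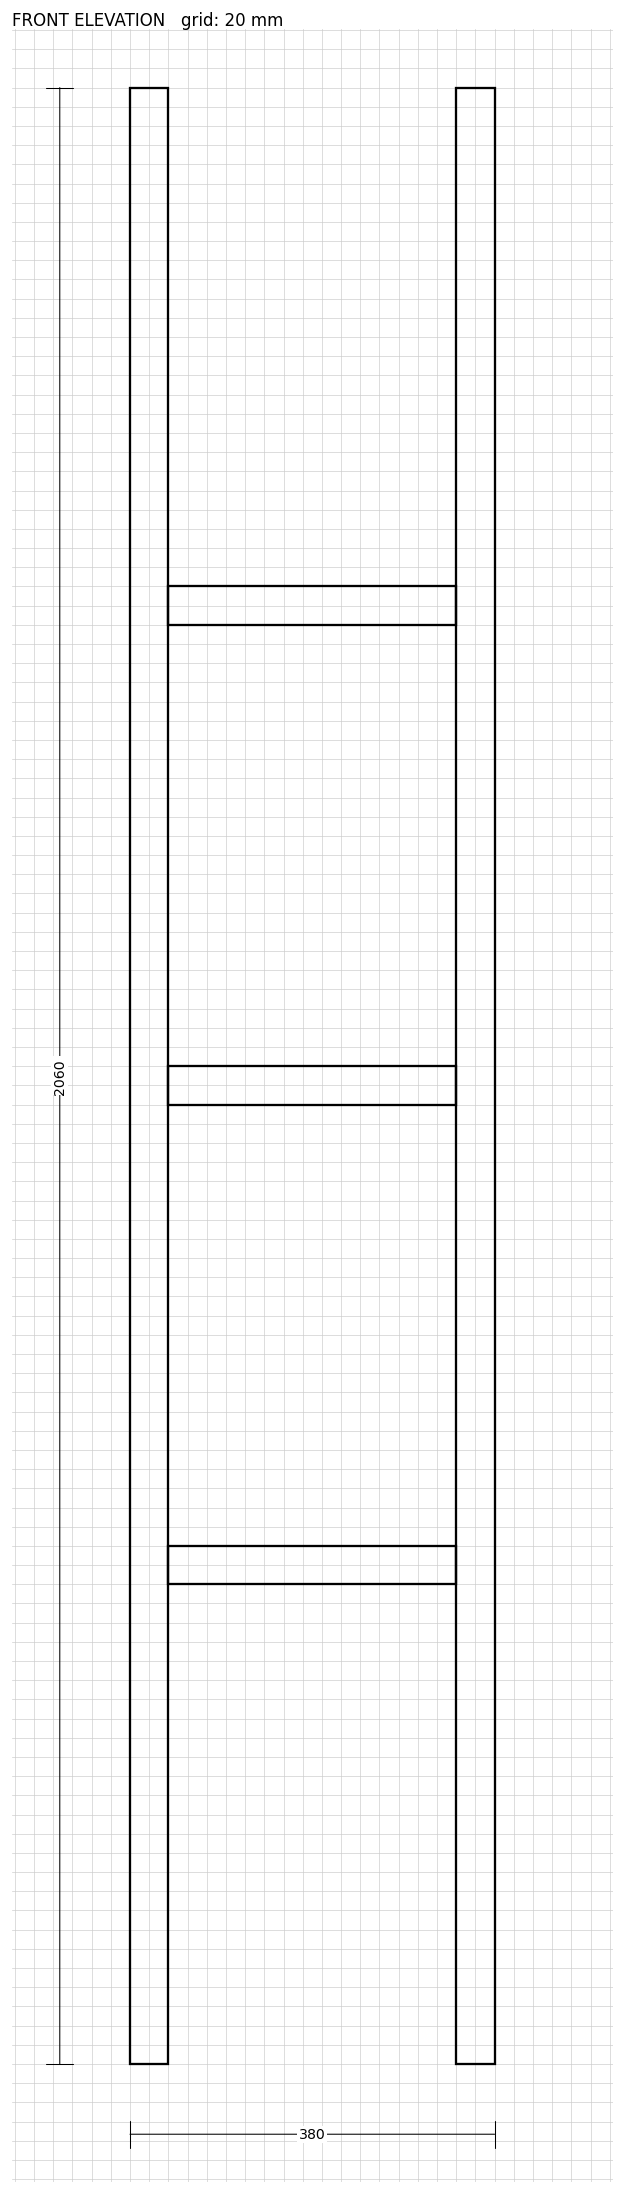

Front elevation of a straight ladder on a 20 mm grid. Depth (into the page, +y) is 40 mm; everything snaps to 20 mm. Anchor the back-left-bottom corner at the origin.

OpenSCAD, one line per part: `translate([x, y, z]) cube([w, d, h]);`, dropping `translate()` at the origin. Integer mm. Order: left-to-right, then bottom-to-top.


cube([40, 40, 2060]);
translate([40, 0, 500]) cube([300, 40, 40]);
translate([40, 0, 1000]) cube([300, 40, 40]);
translate([40, 0, 1500]) cube([300, 40, 40]);
translate([340, 0, 0]) cube([40, 40, 2060]);


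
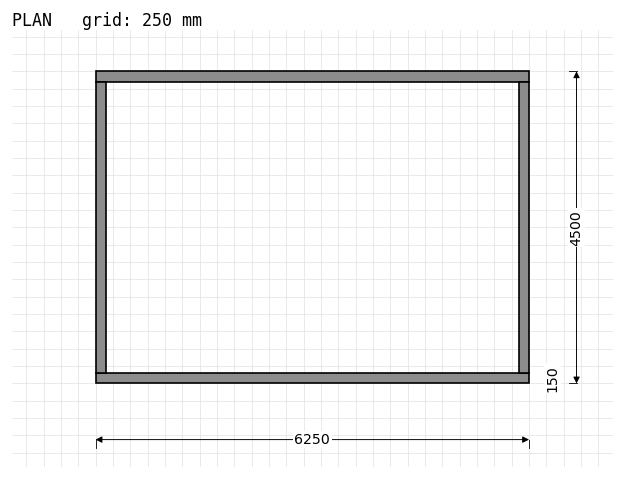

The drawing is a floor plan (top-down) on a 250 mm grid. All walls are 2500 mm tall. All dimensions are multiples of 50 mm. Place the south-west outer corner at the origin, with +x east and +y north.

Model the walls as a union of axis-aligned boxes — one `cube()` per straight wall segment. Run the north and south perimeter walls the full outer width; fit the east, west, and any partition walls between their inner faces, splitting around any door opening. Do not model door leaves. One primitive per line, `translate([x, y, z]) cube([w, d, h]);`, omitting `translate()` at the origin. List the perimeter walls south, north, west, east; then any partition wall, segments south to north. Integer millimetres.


cube([6250, 150, 2500]);
translate([0, 4350, 0]) cube([6250, 150, 2500]);
translate([0, 150, 0]) cube([150, 4200, 2500]);
translate([6100, 150, 0]) cube([150, 4200, 2500]);
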